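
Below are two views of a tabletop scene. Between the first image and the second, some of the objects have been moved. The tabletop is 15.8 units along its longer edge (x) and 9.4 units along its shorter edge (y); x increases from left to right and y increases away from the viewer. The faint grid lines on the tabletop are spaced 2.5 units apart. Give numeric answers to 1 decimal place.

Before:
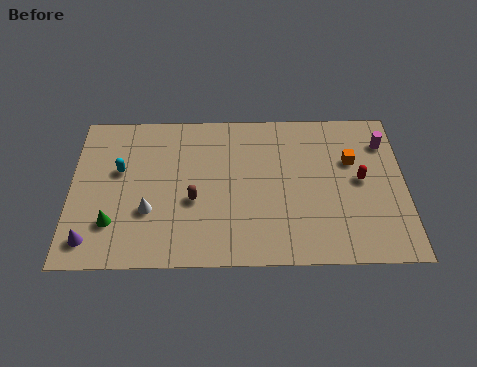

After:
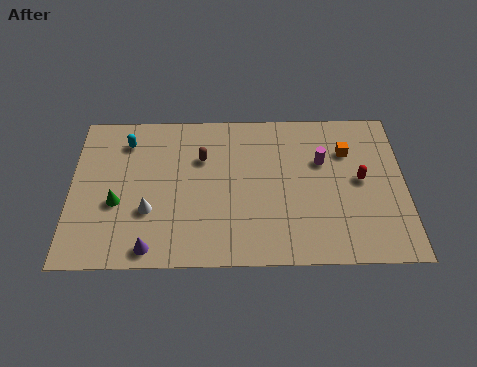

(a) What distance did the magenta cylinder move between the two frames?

3.2

The magenta cylinder moved from about (14.9, 7.2) to (11.9, 6.1), a distance of √(3.0² + 1.1²) ≈ 3.2.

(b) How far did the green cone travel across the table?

1.2

From (2.0, 2.5) to (2.2, 3.7), the green cone covered √(0.2² + 1.2²) ≈ 1.2 units.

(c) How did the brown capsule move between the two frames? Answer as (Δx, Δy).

(0.4, 2.6)

The brown capsule was at about (5.8, 3.8) and moved to about (6.2, 6.4).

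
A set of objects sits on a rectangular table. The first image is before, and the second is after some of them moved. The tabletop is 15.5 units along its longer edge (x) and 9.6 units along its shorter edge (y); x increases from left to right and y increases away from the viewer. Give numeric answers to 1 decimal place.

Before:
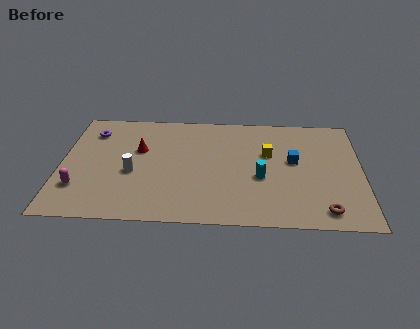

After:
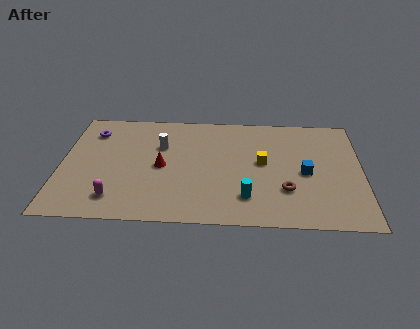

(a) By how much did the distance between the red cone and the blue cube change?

-0.6

Before: roughly 8.0 units apart; after: 7.4. That's 0.6 units closer together.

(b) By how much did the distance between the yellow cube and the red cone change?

-1.5

The distance was about 6.7 in the first image and 5.2 in the second, so they moved 1.5 units closer together.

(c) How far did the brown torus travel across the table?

2.5

The brown torus moved from about (13.5, 1.3) to (11.6, 2.9), a distance of √(1.9² + 1.6²) ≈ 2.5.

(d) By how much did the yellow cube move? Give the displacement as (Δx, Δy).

(-0.3, -0.8)

The yellow cube started near (10.7, 6.0) and ended near (10.4, 5.2).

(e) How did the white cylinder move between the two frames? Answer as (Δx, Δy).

(1.4, 2.4)

The white cylinder started near (3.7, 4.0) and ended near (5.1, 6.4).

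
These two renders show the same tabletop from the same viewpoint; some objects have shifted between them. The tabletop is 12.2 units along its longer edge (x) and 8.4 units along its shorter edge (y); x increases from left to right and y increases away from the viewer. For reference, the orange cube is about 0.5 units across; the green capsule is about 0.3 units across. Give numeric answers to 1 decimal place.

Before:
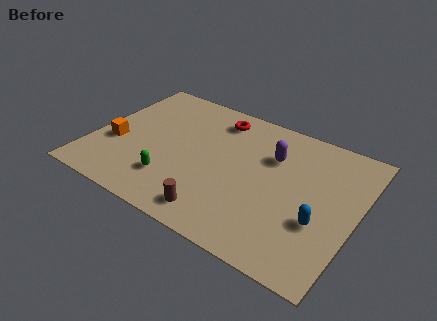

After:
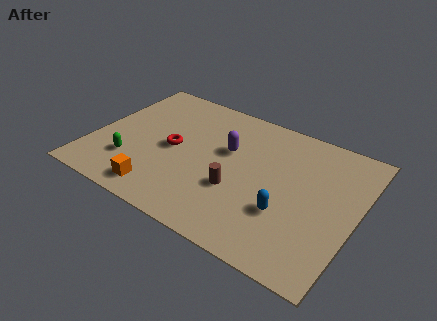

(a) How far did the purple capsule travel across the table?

2.1

The purple capsule was near (8.1, 5.8) before and (6.1, 5.2) after, so it travelled √(2.0² + 0.6²) ≈ 2.1 units.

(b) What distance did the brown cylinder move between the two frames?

1.9

From (6.3, 1.2) to (6.9, 3.0), the brown cylinder covered √(0.6² + 1.8²) ≈ 1.9 units.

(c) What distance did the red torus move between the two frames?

3.3

The red torus was near (5.3, 7.0) before and (3.7, 4.1) after, so it travelled √(1.6² + 2.9²) ≈ 3.3 units.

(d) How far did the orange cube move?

3.2

From (1.1, 3.2) to (3.6, 1.2), the orange cube covered √(2.5² + 2.0²) ≈ 3.2 units.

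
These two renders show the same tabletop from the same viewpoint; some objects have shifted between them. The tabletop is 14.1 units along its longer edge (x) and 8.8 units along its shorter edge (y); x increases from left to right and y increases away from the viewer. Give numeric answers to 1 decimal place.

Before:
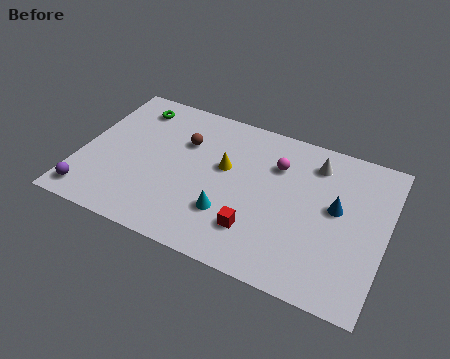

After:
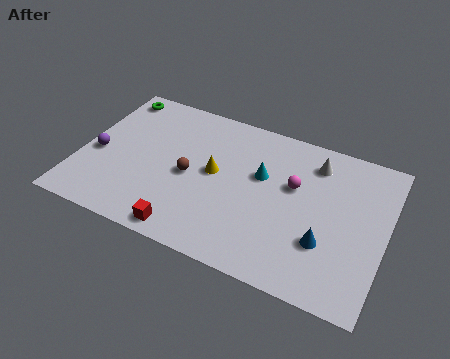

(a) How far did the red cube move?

3.3

From (8.4, 2.2) to (5.4, 0.9), the red cube covered √(3.0² + 1.3²) ≈ 3.3 units.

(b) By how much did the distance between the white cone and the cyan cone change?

-2.8

They were about 5.7 units apart before and 2.9 after — 2.8 units closer together.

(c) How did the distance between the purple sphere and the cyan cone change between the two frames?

+1.2

The distance was about 6.5 in the first image and 7.7 in the second, so they moved 1.2 units further apart.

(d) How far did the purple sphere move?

2.6

The purple sphere moved from about (0.8, 1.2) to (0.8, 3.8), a distance of √(0.0² + 2.6²) ≈ 2.6.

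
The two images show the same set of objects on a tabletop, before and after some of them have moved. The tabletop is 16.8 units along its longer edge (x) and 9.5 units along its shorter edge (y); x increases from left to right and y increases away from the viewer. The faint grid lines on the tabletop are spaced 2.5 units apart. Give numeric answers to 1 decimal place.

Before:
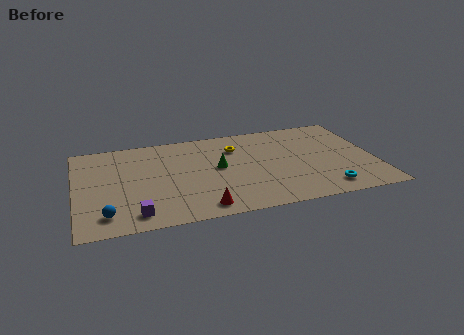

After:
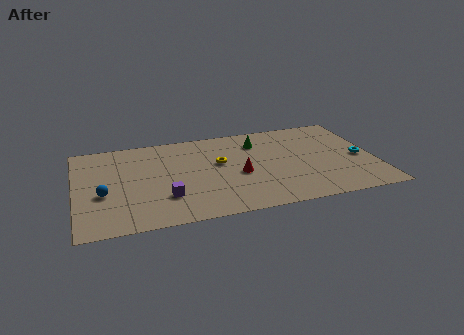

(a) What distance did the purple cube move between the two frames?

2.1

From (3.2, 1.4) to (4.9, 2.7), the purple cube covered √(1.7² + 1.3²) ≈ 2.1 units.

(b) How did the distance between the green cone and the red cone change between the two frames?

-0.6

The distance was about 4.1 in the first image and 3.5 in the second, so they moved 0.6 units closer together.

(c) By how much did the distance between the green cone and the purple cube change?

+1.1

The distance was about 6.1 in the first image and 7.2 in the second, so they moved 1.1 units further apart.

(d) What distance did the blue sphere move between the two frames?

2.1

The blue sphere moved from about (1.6, 1.7) to (1.5, 3.8), a distance of √(0.1² + 2.1²) ≈ 2.1.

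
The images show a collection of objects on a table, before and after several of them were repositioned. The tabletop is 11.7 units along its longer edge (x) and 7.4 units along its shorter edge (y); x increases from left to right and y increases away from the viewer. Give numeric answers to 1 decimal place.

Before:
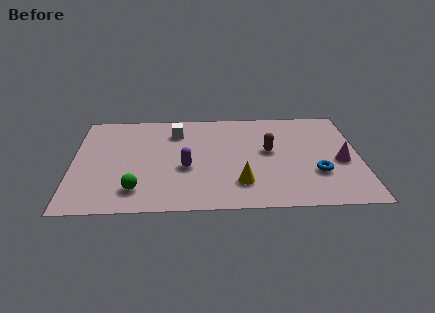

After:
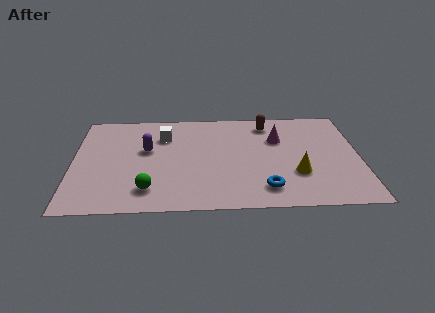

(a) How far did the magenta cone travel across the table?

3.1

From (10.9, 3.2) to (8.4, 5.0), the magenta cone covered √(2.5² + 1.8²) ≈ 3.1 units.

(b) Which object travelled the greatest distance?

the magenta cone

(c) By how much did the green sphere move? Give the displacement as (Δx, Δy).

(0.5, 0.0)

From the two frames, the green sphere sits at roughly (2.6, 1.5) before and (3.1, 1.5) after.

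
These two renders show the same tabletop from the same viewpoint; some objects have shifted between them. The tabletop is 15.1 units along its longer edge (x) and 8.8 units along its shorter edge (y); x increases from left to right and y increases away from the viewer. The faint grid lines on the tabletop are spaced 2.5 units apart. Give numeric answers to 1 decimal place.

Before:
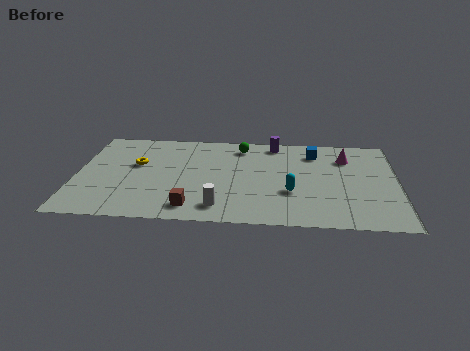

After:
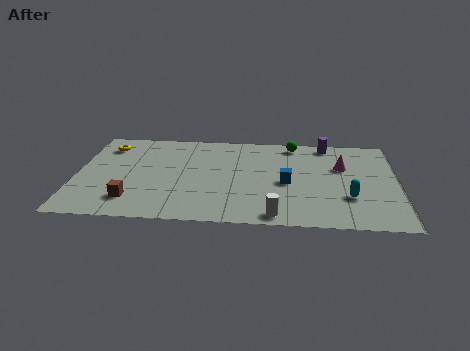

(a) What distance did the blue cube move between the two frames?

3.3

The blue cube was near (11.2, 7.0) before and (9.9, 4.0) after, so it travelled √(1.3² + 3.0²) ≈ 3.3 units.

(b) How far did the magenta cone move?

0.9

From (12.7, 6.6) to (12.5, 5.7), the magenta cone covered √(0.2² + 0.9²) ≈ 0.9 units.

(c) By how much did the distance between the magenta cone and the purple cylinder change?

-1.3

Before: roughly 3.6 units apart; after: 2.3. That's 1.3 units closer together.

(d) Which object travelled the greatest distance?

the blue cube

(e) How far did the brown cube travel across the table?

2.8

The brown cube moved from about (5.5, 1.4) to (2.7, 1.9), a distance of √(2.8² + 0.5²) ≈ 2.8.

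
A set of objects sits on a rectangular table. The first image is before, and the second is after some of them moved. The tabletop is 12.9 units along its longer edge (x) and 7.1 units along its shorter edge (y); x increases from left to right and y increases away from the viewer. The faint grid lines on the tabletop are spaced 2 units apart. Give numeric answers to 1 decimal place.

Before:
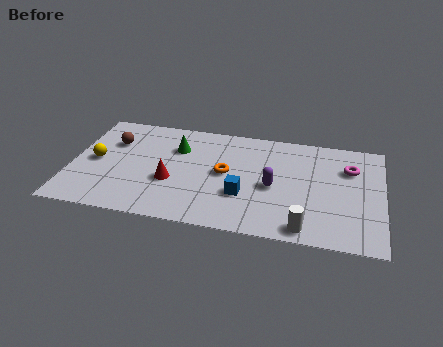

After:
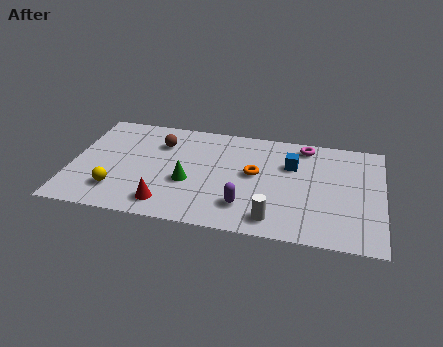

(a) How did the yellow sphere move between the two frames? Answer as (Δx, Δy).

(1.0, -1.8)

The yellow sphere started near (1.0, 3.5) and ended near (2.0, 1.7).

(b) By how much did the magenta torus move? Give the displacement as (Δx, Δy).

(-1.9, 1.2)

The magenta torus started near (11.5, 5.0) and ended near (9.6, 6.2).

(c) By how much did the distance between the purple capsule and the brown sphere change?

-1.9

Before: roughly 7.0 units apart; after: 5.1. That's 1.9 units closer together.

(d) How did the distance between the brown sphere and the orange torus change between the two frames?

-0.7

Before: roughly 4.9 units apart; after: 4.2. That's 0.7 units closer together.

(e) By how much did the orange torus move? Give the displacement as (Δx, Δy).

(1.2, 0.2)

From the two frames, the orange torus sits at roughly (6.4, 3.7) before and (7.6, 3.9) after.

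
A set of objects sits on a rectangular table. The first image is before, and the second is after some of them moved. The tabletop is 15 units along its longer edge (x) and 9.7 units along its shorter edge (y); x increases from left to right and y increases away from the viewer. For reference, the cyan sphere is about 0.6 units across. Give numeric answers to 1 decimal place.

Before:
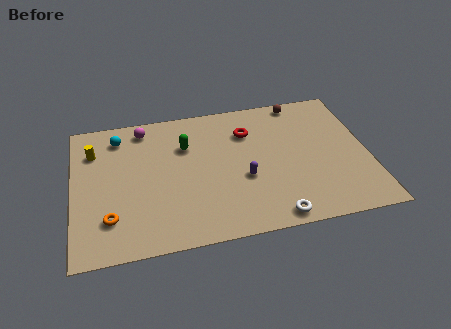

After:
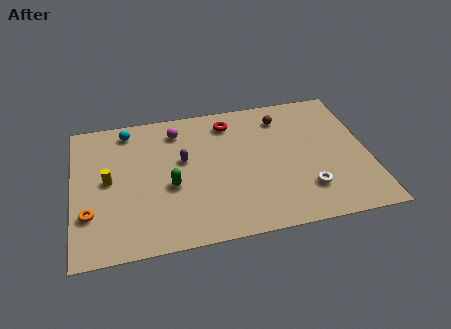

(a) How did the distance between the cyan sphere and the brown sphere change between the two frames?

-1.5

The distance was about 9.4 in the first image and 7.9 in the second, so they moved 1.5 units closer together.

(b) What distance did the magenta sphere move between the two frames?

1.8

The magenta sphere was near (3.7, 8.4) before and (5.4, 7.9) after, so it travelled √(1.7² + 0.5²) ≈ 1.8 units.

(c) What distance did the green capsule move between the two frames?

2.8

From (5.8, 6.7) to (4.9, 4.0), the green capsule covered √(0.9² + 2.7²) ≈ 2.8 units.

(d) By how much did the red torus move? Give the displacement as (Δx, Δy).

(-0.9, 0.9)

The red torus was at about (9.0, 7.1) and moved to about (8.1, 8.0).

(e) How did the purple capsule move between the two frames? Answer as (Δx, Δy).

(-3.0, 1.9)

The purple capsule started near (8.6, 3.8) and ended near (5.6, 5.7).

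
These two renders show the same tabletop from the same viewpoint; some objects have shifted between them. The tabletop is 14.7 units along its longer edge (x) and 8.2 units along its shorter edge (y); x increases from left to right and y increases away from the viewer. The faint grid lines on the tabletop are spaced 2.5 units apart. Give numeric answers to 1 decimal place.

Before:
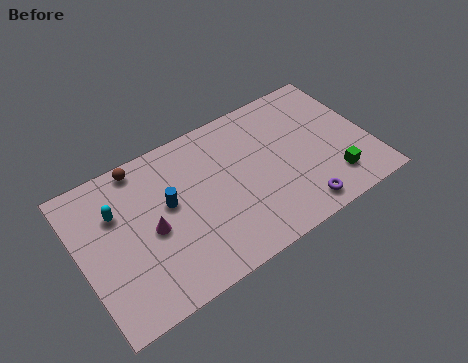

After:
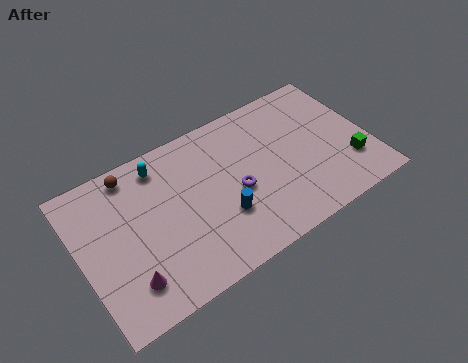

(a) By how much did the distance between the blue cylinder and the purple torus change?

-5.8

They were about 7.1 units apart before and 1.3 after — 5.8 units closer together.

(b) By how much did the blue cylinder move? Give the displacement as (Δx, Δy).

(2.4, -2.0)

The blue cylinder started near (4.5, 4.7) and ended near (6.9, 2.7).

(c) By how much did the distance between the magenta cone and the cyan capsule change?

+3.3

The distance was about 2.3 in the first image and 5.6 in the second, so they moved 3.3 units further apart.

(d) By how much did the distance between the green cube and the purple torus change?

+3.8

Before: roughly 2.0 units apart; after: 5.8. That's 3.8 units further apart.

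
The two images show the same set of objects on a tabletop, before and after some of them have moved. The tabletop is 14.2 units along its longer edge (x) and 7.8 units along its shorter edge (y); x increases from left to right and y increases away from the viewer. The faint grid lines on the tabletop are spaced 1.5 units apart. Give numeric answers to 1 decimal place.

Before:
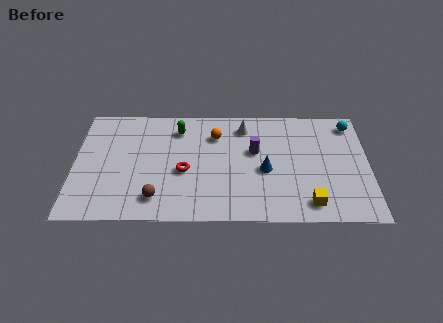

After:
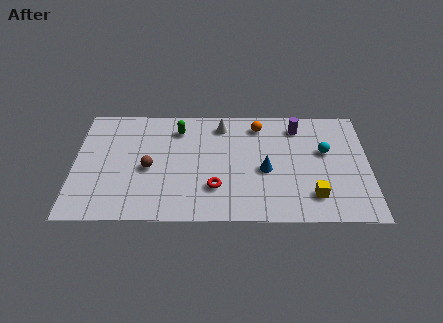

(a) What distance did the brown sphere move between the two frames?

2.0

The brown sphere was near (4.0, 1.5) before and (3.6, 3.5) after, so it travelled √(0.4² + 2.0²) ≈ 2.0 units.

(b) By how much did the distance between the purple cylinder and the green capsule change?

+1.8

Before: roughly 4.0 units apart; after: 5.8. That's 1.8 units further apart.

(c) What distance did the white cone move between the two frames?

1.1

The white cone was near (8.2, 6.4) before and (7.1, 6.5) after, so it travelled √(1.1² + 0.1²) ≈ 1.1 units.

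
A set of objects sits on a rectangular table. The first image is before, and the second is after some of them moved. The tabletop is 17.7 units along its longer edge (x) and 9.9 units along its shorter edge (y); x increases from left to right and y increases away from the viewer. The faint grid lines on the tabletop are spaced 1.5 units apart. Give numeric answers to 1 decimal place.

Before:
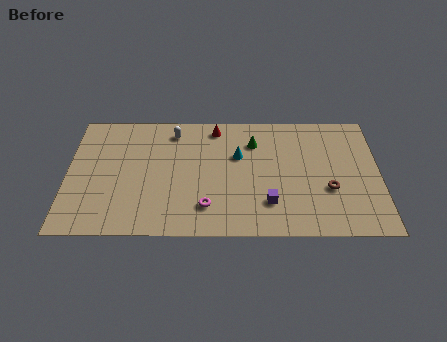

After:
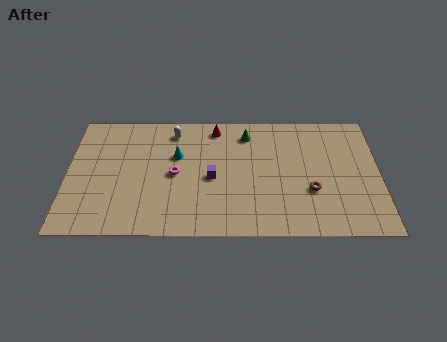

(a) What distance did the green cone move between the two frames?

0.8

The green cone was near (10.6, 7.4) before and (10.2, 8.1) after, so it travelled √(0.4² + 0.7²) ≈ 0.8 units.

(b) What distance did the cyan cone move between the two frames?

3.5

From (9.7, 6.3) to (6.2, 6.3), the cyan cone covered √(3.5² + 0.0²) ≈ 3.5 units.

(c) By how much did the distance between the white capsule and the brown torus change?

-0.8

Before: roughly 10.0 units apart; after: 9.2. That's 0.8 units closer together.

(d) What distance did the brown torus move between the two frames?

1.0

The brown torus moved from about (14.8, 3.6) to (13.8, 3.5), a distance of √(1.0² + 0.1²) ≈ 1.0.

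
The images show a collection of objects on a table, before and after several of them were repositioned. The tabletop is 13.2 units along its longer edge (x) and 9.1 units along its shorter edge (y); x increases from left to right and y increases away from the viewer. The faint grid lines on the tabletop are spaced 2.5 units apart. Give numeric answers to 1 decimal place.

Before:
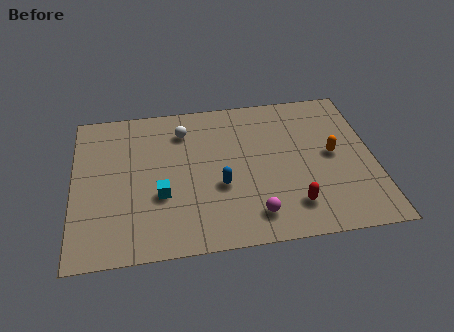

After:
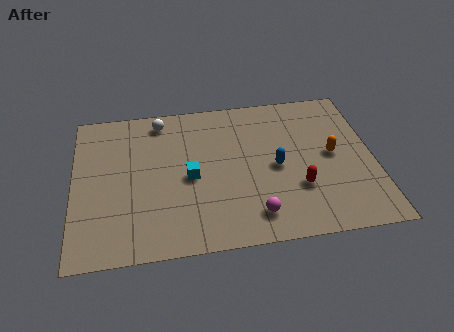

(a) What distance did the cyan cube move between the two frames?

1.6

The cyan cube was near (3.8, 3.3) before and (5.1, 4.2) after, so it travelled √(1.3² + 0.9²) ≈ 1.6 units.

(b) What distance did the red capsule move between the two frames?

1.0

The red capsule was near (9.5, 1.9) before and (9.8, 2.9) after, so it travelled √(0.3² + 1.0²) ≈ 1.0 units.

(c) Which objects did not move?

the orange capsule and the magenta sphere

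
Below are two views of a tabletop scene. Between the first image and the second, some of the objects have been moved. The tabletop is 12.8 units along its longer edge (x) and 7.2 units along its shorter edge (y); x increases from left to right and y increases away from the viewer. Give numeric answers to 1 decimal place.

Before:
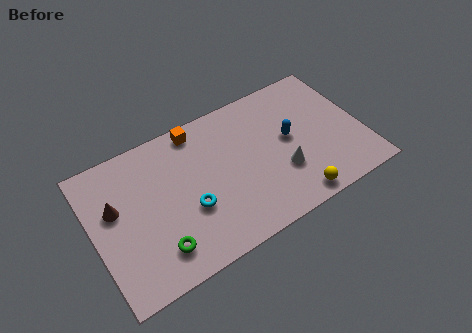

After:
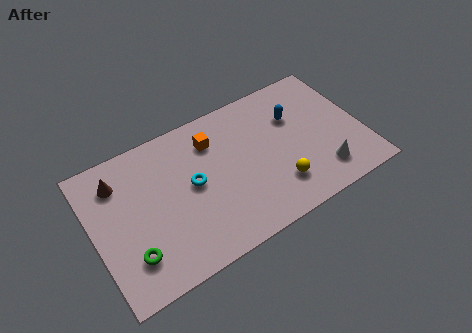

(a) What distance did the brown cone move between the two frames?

1.2

The brown cone was near (1.1, 4.4) before and (1.4, 5.6) after, so it travelled √(0.3² + 1.2²) ≈ 1.2 units.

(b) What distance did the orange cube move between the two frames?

1.1

From (5.3, 6.4) to (5.9, 5.5), the orange cube covered √(0.6² + 0.9²) ≈ 1.1 units.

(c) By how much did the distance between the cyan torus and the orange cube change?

-1.7

Before: roughly 3.8 units apart; after: 2.1. That's 1.7 units closer together.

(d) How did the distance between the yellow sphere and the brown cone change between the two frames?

-0.7

They were about 8.8 units apart before and 8.1 after — 0.7 units closer together.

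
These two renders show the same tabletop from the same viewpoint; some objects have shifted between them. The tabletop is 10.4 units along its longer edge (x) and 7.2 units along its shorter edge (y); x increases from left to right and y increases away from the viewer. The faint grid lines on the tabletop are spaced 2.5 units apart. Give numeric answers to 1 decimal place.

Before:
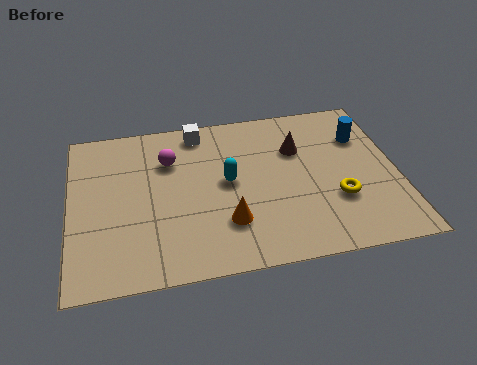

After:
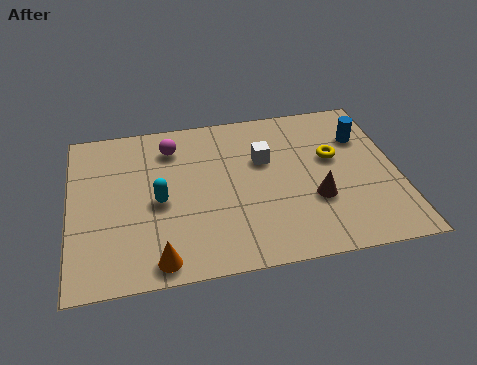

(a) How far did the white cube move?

2.6

The white cube was near (4.2, 6.3) before and (6.2, 4.6) after, so it travelled √(2.0² + 1.7²) ≈ 2.6 units.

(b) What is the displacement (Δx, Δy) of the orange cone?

(-2.2, -1.2)

The orange cone started near (4.9, 2.0) and ended near (2.7, 0.8).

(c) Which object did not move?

the blue cylinder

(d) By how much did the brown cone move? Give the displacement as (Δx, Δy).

(0.4, -2.4)

The brown cone started near (7.3, 4.9) and ended near (7.7, 2.5).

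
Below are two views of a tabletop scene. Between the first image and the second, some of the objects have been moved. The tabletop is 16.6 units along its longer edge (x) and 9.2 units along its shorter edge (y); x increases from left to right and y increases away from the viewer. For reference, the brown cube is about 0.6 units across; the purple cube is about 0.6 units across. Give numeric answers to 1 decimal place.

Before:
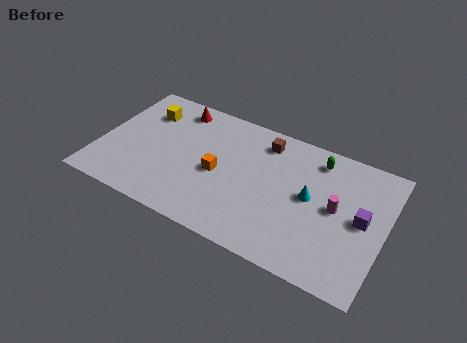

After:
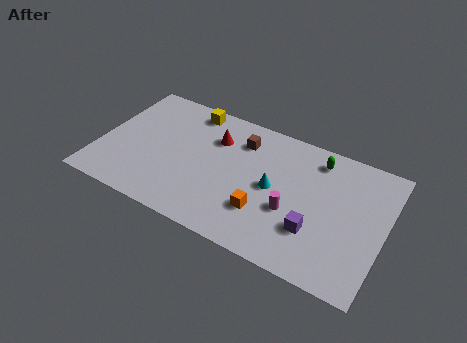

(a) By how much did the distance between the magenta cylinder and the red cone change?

-4.5

The distance was about 10.3 in the first image and 5.8 in the second, so they moved 4.5 units closer together.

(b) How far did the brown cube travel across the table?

1.4

The brown cube moved from about (9.3, 7.6) to (8.0, 7.1), a distance of √(1.3² + 0.5²) ≈ 1.4.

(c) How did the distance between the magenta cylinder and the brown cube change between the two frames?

-0.3

Before: roughly 5.3 units apart; after: 5.0. That's 0.3 units closer together.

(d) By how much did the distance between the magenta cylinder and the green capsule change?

+1.1

They were about 3.2 units apart before and 4.3 after — 1.1 units further apart.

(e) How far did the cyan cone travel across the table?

2.1

The cyan cone moved from about (12.3, 4.9) to (10.2, 4.6), a distance of √(2.1² + 0.3²) ≈ 2.1.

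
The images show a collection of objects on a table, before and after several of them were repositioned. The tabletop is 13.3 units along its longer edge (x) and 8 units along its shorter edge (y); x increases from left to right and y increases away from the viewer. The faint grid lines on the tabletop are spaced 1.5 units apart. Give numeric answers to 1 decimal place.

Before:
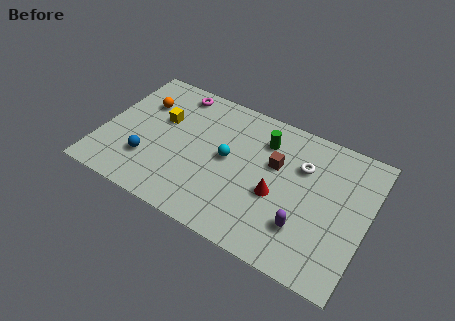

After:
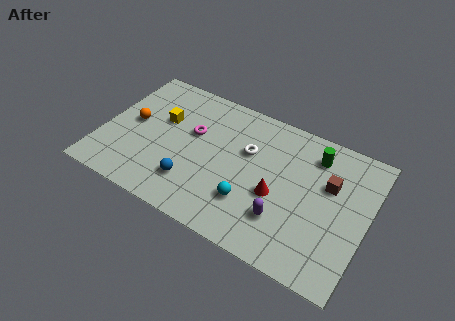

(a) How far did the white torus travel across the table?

2.7

The white torus was near (9.9, 5.5) before and (7.2, 5.1) after, so it travelled √(2.7² + 0.4²) ≈ 2.7 units.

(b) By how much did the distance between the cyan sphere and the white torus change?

-1.0

The distance was about 3.8 in the first image and 2.8 in the second, so they moved 1.0 units closer together.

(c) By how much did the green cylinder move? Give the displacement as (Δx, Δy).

(2.5, 0.3)

The green cylinder started near (7.9, 6.1) and ended near (10.4, 6.4).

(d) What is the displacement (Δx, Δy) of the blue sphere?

(2.3, -0.3)

From the two frames, the blue sphere sits at roughly (2.5, 2.3) before and (4.8, 2.0) after.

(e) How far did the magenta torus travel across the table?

2.4

From (3.2, 7.0) to (4.4, 4.9), the magenta torus covered √(1.2² + 2.1²) ≈ 2.4 units.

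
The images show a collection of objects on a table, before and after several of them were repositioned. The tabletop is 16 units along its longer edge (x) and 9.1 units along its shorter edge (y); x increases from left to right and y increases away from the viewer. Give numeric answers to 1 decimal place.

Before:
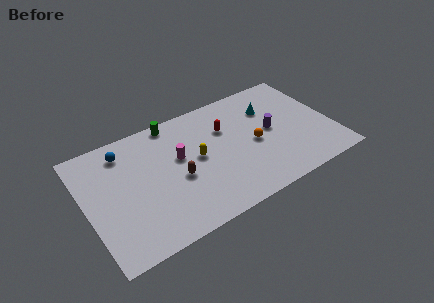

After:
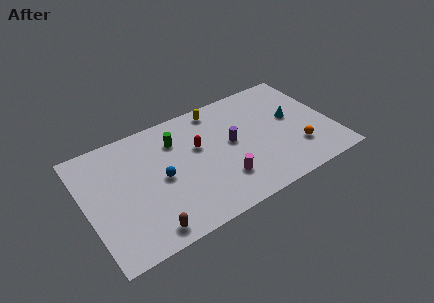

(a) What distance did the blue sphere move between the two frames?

3.7

The blue sphere moved from about (2.8, 7.5) to (4.8, 4.4), a distance of √(2.0² + 3.1²) ≈ 3.7.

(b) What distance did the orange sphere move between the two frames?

3.1

The orange sphere moved from about (10.9, 4.2) to (13.5, 2.5), a distance of √(2.6² + 1.7²) ≈ 3.1.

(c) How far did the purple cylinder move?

2.6

The purple cylinder was near (12.1, 4.7) before and (9.5, 4.9) after, so it travelled √(2.6² + 0.2²) ≈ 2.6 units.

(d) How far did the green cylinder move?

1.5

The green cylinder moved from about (6.1, 8.3) to (6.1, 6.8), a distance of √(0.0² + 1.5²) ≈ 1.5.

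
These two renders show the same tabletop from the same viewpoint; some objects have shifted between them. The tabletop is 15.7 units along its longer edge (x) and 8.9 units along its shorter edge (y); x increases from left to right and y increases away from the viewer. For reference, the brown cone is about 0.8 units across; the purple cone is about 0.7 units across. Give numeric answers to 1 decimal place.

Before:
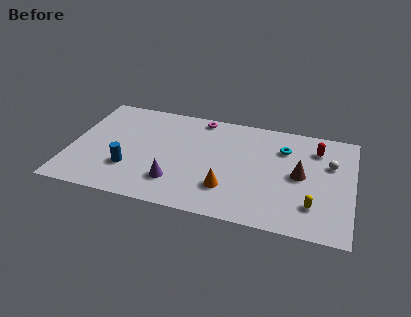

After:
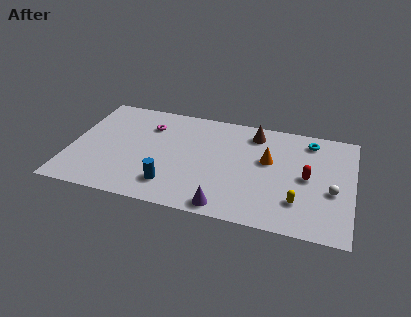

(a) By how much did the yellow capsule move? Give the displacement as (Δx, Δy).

(-0.8, 0.1)

The yellow capsule started near (13.6, 2.2) and ended near (12.8, 2.3).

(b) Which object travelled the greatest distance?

the brown cone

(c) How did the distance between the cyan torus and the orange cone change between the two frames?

-1.9

Before: roughly 5.0 units apart; after: 3.1. That's 1.9 units closer together.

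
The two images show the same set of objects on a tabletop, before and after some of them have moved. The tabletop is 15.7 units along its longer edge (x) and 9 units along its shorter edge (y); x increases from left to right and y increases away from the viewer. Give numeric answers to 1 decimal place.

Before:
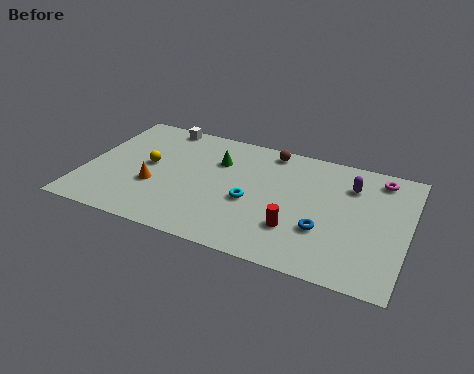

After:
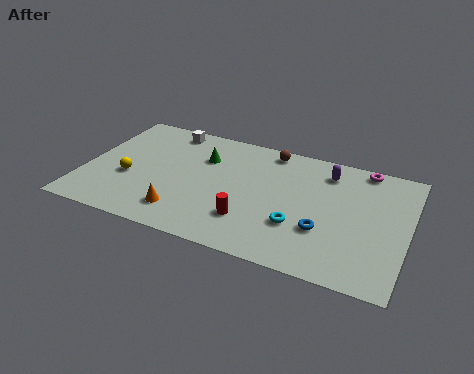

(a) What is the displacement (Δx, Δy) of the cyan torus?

(2.4, -0.9)

The cyan torus was at about (8.2, 3.8) and moved to about (10.6, 2.9).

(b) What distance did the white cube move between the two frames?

0.5

The white cube moved from about (3.2, 8.2) to (3.6, 7.9), a distance of √(0.4² + 0.3²) ≈ 0.5.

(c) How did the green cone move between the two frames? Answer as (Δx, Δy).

(-0.7, 0.0)

The green cone started near (6.3, 6.3) and ended near (5.6, 6.3).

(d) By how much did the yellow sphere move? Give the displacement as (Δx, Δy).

(-0.8, -1.3)

The yellow sphere was at about (3.0, 4.8) and moved to about (2.2, 3.5).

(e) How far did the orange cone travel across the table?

2.2

The orange cone moved from about (3.5, 3.3) to (5.1, 1.8), a distance of √(1.6² + 1.5²) ≈ 2.2.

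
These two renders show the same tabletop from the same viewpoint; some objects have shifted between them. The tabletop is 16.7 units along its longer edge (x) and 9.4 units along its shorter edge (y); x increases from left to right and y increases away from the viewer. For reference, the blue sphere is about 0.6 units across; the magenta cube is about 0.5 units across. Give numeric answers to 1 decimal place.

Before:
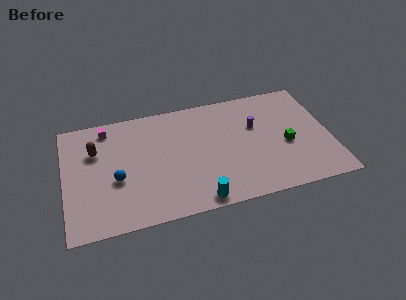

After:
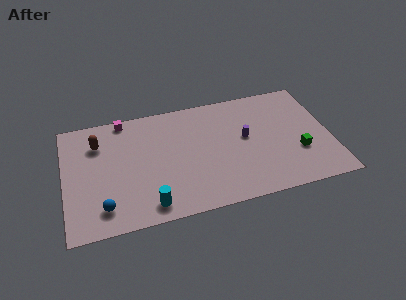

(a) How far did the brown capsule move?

0.6

The brown capsule moved from about (2.0, 6.4) to (2.2, 7.0), a distance of √(0.2² + 0.6²) ≈ 0.6.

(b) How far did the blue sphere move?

2.2

From (3.2, 3.8) to (2.3, 1.8), the blue sphere covered √(0.9² + 2.0²) ≈ 2.2 units.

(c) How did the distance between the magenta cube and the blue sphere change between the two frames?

+2.7

Before: roughly 4.3 units apart; after: 7.0. That's 2.7 units further apart.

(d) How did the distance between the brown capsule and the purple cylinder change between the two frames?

-0.7

The distance was about 10.1 in the first image and 9.4 in the second, so they moved 0.7 units closer together.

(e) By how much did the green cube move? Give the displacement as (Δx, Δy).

(0.7, -0.8)

The green cube started near (13.9, 4.0) and ended near (14.6, 3.2).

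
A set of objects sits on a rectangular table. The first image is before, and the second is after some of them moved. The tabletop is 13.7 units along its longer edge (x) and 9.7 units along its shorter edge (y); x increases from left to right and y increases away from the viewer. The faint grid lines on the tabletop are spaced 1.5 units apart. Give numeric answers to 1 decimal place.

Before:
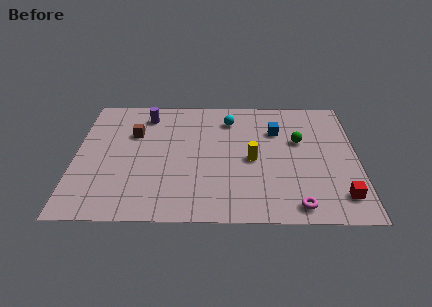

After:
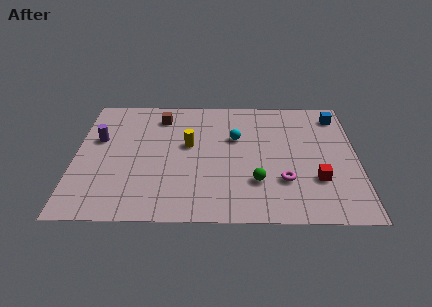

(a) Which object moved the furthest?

the green sphere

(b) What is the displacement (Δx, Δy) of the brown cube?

(1.3, 1.4)

The brown cube started near (2.8, 6.5) and ended near (4.1, 7.9).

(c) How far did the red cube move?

1.6

The red cube moved from about (12.8, 1.8) to (11.7, 3.0), a distance of √(1.1² + 1.2²) ≈ 1.6.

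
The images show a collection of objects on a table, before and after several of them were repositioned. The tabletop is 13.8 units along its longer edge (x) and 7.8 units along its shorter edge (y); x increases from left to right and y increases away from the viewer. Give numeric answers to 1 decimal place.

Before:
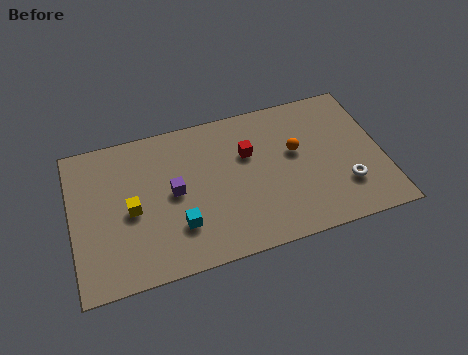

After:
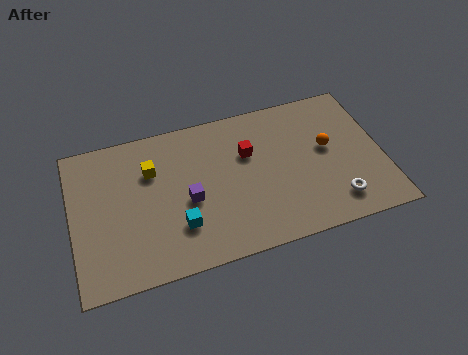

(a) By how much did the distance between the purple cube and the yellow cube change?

+0.6

Before: roughly 1.9 units apart; after: 2.5. That's 0.6 units further apart.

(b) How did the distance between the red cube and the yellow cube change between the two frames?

-1.2

They were about 5.5 units apart before and 4.3 after — 1.2 units closer together.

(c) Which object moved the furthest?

the yellow cube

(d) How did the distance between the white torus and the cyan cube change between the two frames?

-0.5

Before: roughly 7.4 units apart; after: 6.9. That's 0.5 units closer together.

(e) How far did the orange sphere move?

1.4

From (10.0, 4.6) to (11.4, 4.4), the orange sphere covered √(1.4² + 0.2²) ≈ 1.4 units.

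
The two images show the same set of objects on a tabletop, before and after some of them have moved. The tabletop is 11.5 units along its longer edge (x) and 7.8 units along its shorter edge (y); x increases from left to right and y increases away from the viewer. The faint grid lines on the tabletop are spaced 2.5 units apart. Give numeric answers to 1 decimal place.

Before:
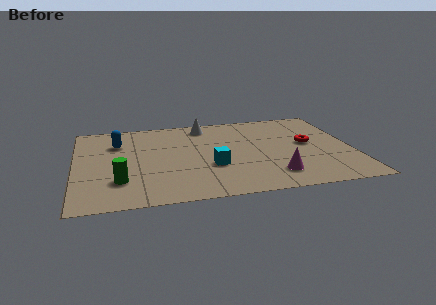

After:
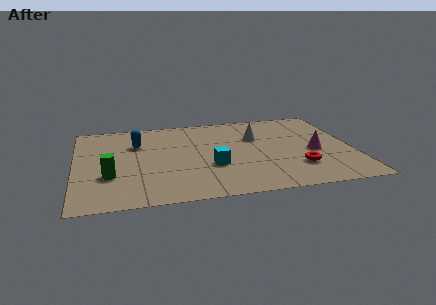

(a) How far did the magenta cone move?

2.5

From (8.1, 1.6) to (9.9, 3.4), the magenta cone covered √(1.8² + 1.8²) ≈ 2.5 units.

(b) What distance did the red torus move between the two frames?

2.2

The red torus was near (9.7, 4.2) before and (9.1, 2.1) after, so it travelled √(0.6² + 2.1²) ≈ 2.2 units.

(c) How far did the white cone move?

2.6

The white cone moved from about (5.5, 6.7) to (7.6, 5.2), a distance of √(2.1² + 1.5²) ≈ 2.6.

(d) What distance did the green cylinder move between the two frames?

0.6

The green cylinder was near (1.8, 2.1) before and (1.4, 2.6) after, so it travelled √(0.4² + 0.5²) ≈ 0.6 units.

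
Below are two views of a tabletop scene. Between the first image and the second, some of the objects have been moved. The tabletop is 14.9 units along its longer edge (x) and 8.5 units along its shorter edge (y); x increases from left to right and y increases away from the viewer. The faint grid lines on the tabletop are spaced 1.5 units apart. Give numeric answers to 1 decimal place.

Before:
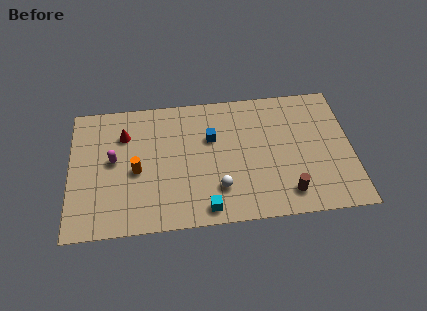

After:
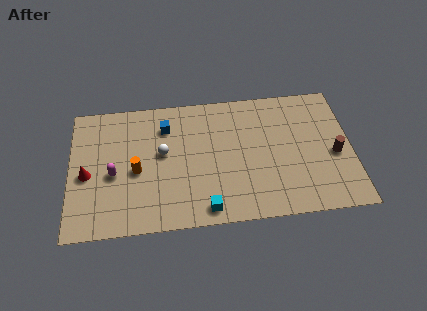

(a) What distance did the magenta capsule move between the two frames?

0.9

The magenta capsule moved from about (2.3, 4.6) to (2.3, 3.7), a distance of √(0.0² + 0.9²) ≈ 0.9.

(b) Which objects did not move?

the orange cylinder and the cyan cube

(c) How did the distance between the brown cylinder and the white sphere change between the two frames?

+5.5

The distance was about 3.7 in the first image and 9.2 in the second, so they moved 5.5 units further apart.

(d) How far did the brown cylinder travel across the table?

3.4

The brown cylinder moved from about (11.4, 1.5) to (14.0, 3.7), a distance of √(2.6² + 2.2²) ≈ 3.4.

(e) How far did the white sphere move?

3.9

The white sphere moved from about (7.8, 2.2) to (4.9, 4.8), a distance of √(2.9² + 2.6²) ≈ 3.9.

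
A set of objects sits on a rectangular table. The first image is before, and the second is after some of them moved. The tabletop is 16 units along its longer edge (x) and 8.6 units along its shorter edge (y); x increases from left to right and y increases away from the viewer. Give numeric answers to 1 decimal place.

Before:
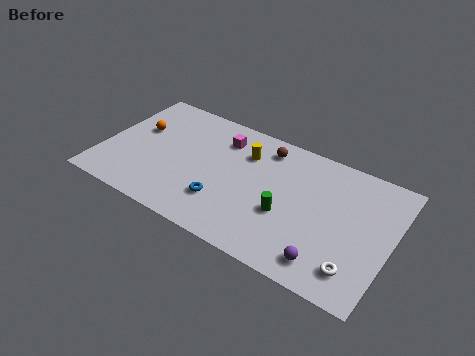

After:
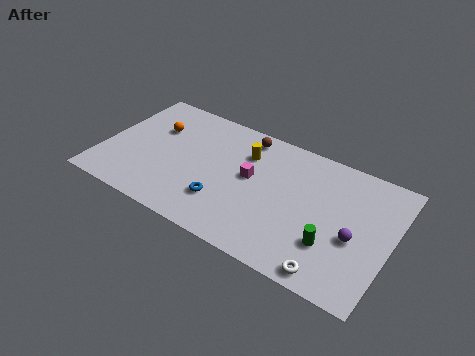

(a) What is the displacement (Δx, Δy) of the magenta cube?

(1.9, -1.9)

The magenta cube was at about (6.3, 6.7) and moved to about (8.2, 4.8).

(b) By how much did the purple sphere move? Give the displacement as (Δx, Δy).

(1.2, 2.2)

The purple sphere started near (12.9, 1.4) and ended near (14.1, 3.6).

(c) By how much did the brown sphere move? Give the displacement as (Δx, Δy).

(-1.2, 0.3)

The brown sphere was at about (8.7, 7.2) and moved to about (7.5, 7.5).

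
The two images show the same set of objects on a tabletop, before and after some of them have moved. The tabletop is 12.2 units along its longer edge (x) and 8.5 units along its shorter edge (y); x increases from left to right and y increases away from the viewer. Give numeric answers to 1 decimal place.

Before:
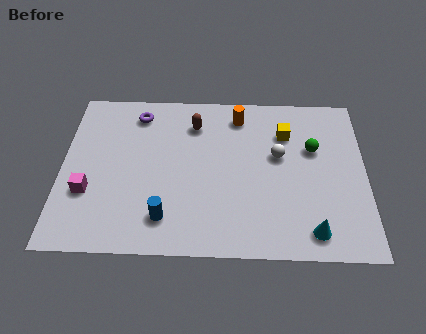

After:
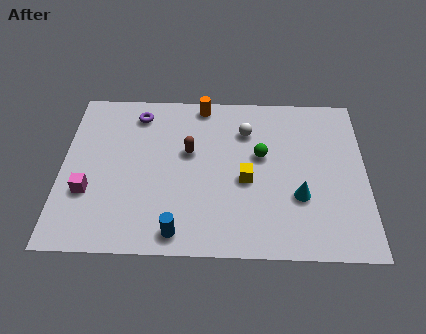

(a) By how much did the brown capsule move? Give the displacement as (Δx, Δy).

(-0.2, -1.5)

The brown capsule started near (5.3, 6.6) and ended near (5.1, 5.1).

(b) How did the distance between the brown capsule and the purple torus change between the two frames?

+0.5

The distance was about 2.4 in the first image and 2.9 in the second, so they moved 0.5 units further apart.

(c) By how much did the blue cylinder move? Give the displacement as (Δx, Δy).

(0.5, -0.7)

The blue cylinder started near (4.2, 1.7) and ended near (4.7, 1.0).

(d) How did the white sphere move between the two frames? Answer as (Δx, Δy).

(-1.3, 1.3)

From the two frames, the white sphere sits at roughly (8.7, 5.0) before and (7.4, 6.3) after.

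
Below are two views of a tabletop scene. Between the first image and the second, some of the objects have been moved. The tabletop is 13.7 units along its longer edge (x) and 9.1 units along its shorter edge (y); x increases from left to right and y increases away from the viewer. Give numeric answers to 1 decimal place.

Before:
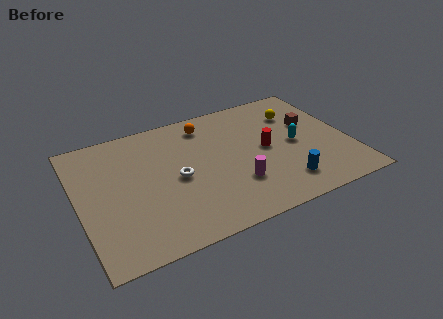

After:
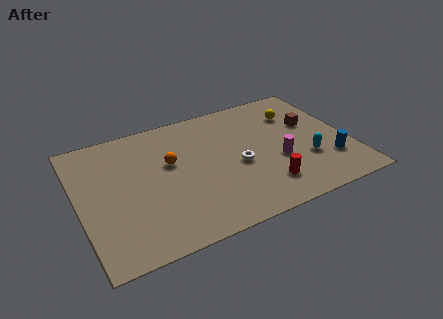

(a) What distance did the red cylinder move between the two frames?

2.6

The red cylinder was near (9.5, 4.6) before and (9.1, 2.0) after, so it travelled √(0.4² + 2.6²) ≈ 2.6 units.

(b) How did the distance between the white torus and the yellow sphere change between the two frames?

-2.6

They were about 6.9 units apart before and 4.3 after — 2.6 units closer together.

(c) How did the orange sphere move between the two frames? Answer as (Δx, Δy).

(-2.1, -2.1)

The orange sphere started near (6.8, 7.6) and ended near (4.7, 5.5).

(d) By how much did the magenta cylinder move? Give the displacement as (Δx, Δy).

(2.3, 0.8)

The magenta cylinder was at about (7.7, 2.7) and moved to about (10.0, 3.5).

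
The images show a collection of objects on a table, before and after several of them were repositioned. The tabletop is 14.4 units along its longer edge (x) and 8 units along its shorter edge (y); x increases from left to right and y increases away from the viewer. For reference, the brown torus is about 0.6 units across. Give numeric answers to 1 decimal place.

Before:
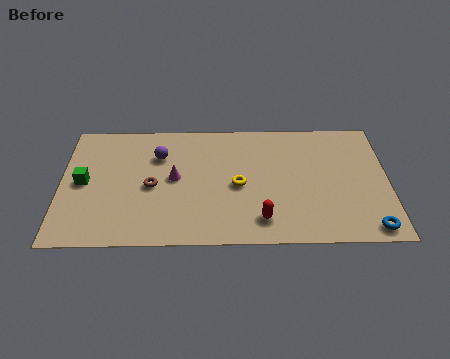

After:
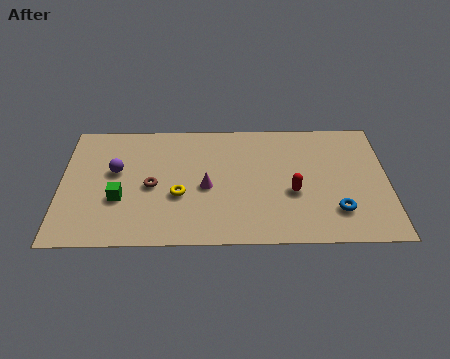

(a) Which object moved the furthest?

the yellow torus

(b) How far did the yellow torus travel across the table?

2.7

The yellow torus was near (7.8, 3.7) before and (5.2, 3.1) after, so it travelled √(2.6² + 0.6²) ≈ 2.7 units.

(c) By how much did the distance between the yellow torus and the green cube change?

-4.2

The distance was about 6.8 in the first image and 2.6 in the second, so they moved 4.2 units closer together.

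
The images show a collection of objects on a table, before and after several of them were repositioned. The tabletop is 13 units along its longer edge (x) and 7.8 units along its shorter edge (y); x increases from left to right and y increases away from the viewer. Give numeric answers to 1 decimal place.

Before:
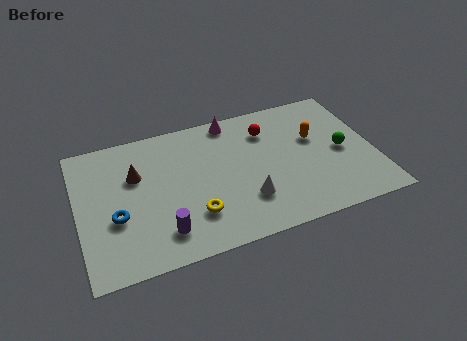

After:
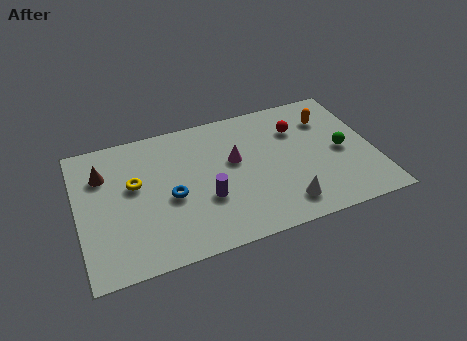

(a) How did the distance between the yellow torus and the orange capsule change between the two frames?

+2.6

Before: roughly 6.2 units apart; after: 8.8. That's 2.6 units further apart.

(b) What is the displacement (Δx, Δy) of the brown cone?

(-1.4, 0.5)

From the two frames, the brown cone sits at roughly (2.6, 5.1) before and (1.2, 5.6) after.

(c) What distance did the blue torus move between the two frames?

2.4

From (1.6, 3.0) to (4.0, 3.4), the blue torus covered √(2.4² + 0.4²) ≈ 2.4 units.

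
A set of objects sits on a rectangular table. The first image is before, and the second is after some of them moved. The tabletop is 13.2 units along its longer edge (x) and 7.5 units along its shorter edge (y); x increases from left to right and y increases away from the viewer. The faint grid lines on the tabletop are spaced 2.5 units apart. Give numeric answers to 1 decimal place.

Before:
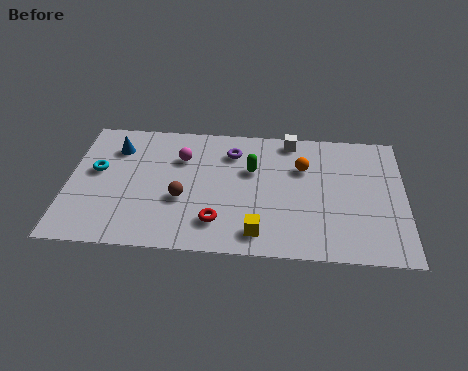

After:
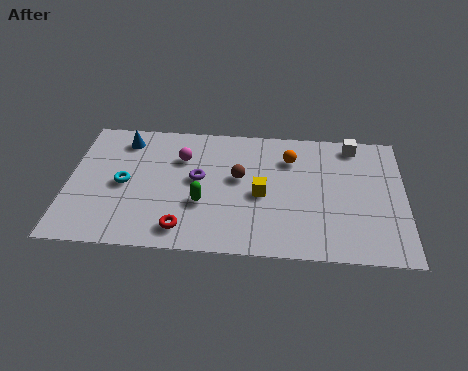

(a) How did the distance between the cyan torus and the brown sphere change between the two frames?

+0.9

They were about 3.7 units apart before and 4.6 after — 0.9 units further apart.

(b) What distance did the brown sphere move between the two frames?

2.6

From (4.5, 2.9) to (6.7, 4.3), the brown sphere covered √(2.2² + 1.4²) ≈ 2.6 units.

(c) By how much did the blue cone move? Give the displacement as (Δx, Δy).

(0.3, 0.5)

From the two frames, the blue cone sits at roughly (1.8, 5.7) before and (2.1, 6.2) after.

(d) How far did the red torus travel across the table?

1.4

The red torus moved from about (5.9, 1.7) to (4.6, 1.2), a distance of √(1.3² + 0.5²) ≈ 1.4.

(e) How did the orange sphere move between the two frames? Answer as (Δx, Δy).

(-0.5, 0.5)

The orange sphere was at about (9.2, 5.1) and moved to about (8.7, 5.6).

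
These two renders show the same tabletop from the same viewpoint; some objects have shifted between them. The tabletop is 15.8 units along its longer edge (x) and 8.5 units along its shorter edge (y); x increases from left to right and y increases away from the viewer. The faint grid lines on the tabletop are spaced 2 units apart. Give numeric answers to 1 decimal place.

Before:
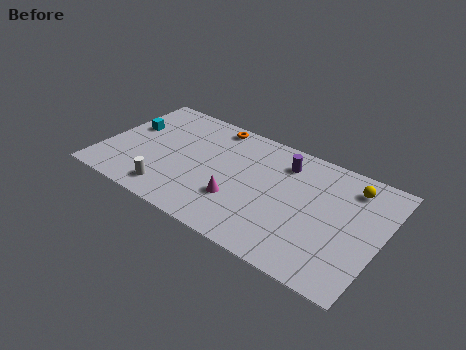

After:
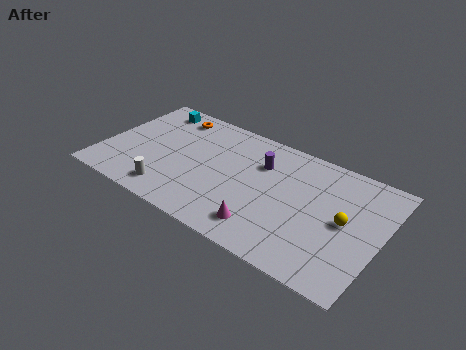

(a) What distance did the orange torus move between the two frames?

2.4

The orange torus was near (5.7, 7.6) before and (3.3, 7.2) after, so it travelled √(2.4² + 0.4²) ≈ 2.4 units.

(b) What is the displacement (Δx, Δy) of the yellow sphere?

(0.0, -2.6)

From the two frames, the yellow sphere sits at roughly (13.8, 6.9) before and (13.8, 4.3) after.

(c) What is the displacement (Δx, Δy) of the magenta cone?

(1.7, -1.1)

The magenta cone was at about (8.0, 2.7) and moved to about (9.7, 1.6).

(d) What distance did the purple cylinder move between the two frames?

1.4

From (10.0, 6.7) to (8.8, 6.0), the purple cylinder covered √(1.2² + 0.7²) ≈ 1.4 units.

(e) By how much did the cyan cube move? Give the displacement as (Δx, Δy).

(0.9, 2.1)

From the two frames, the cyan cube sits at roughly (1.2, 5.2) before and (2.1, 7.3) after.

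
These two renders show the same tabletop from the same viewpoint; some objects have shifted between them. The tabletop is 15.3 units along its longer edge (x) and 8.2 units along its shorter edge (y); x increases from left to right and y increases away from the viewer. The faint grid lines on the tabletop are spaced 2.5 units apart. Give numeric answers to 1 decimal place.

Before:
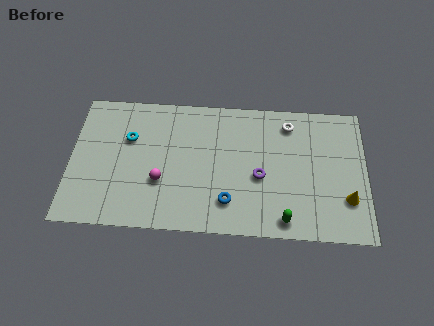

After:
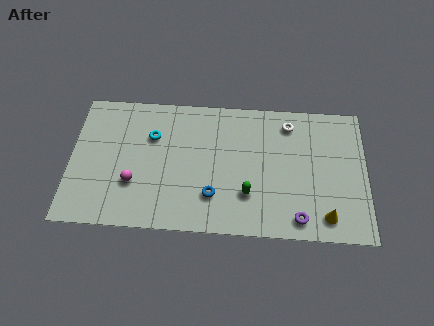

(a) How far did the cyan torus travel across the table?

1.2

The cyan torus was near (3.0, 5.4) before and (4.2, 5.6) after, so it travelled √(1.2² + 0.2²) ≈ 1.2 units.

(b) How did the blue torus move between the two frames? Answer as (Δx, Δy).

(-0.8, 0.3)

The blue torus was at about (8.2, 1.9) and moved to about (7.4, 2.2).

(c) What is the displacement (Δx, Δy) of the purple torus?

(2.0, -2.4)

From the two frames, the purple torus sits at roughly (9.8, 3.5) before and (11.8, 1.1) after.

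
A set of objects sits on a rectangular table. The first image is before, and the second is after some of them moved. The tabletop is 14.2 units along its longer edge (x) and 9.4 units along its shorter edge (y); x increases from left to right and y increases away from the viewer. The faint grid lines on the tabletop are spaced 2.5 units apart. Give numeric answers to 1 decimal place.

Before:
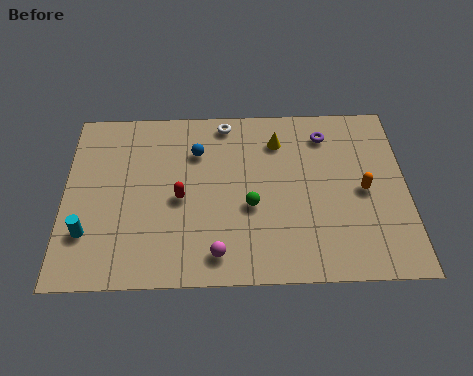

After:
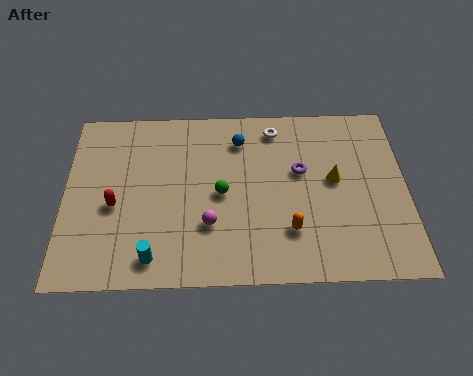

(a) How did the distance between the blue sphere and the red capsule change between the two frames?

+3.6

The distance was about 2.6 in the first image and 6.2 in the second, so they moved 3.6 units further apart.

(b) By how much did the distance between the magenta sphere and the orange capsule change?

-3.5

The distance was about 6.8 in the first image and 3.3 in the second, so they moved 3.5 units closer together.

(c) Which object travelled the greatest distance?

the orange capsule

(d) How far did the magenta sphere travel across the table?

1.5

From (6.3, 1.4) to (6.0, 2.9), the magenta sphere covered √(0.3² + 1.5²) ≈ 1.5 units.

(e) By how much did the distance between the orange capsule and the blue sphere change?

-2.0

The distance was about 7.3 in the first image and 5.3 in the second, so they moved 2.0 units closer together.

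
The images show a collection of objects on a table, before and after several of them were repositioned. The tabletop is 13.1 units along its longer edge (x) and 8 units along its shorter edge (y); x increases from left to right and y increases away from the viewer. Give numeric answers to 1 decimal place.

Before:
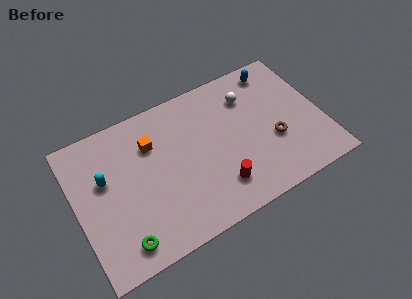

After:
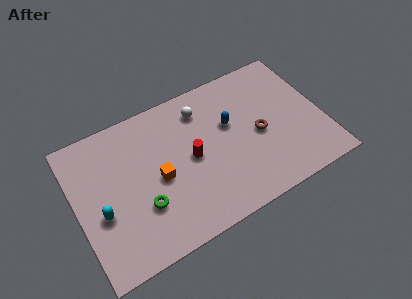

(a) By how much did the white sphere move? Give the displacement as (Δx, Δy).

(-2.5, 0.4)

The white sphere was at about (9.5, 6.0) and moved to about (7.0, 6.4).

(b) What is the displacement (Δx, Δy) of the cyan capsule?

(-0.4, -1.7)

The cyan capsule started near (1.6, 4.9) and ended near (1.2, 3.2).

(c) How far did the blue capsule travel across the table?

3.4

The blue capsule was near (11.1, 6.9) before and (8.3, 4.9) after, so it travelled √(2.8² + 2.0²) ≈ 3.4 units.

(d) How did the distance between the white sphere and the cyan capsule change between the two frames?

-1.4

They were about 8.0 units apart before and 6.6 after — 1.4 units closer together.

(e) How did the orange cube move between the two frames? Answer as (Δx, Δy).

(0.1, -2.0)

From the two frames, the orange cube sits at roughly (4.2, 5.7) before and (4.3, 3.7) after.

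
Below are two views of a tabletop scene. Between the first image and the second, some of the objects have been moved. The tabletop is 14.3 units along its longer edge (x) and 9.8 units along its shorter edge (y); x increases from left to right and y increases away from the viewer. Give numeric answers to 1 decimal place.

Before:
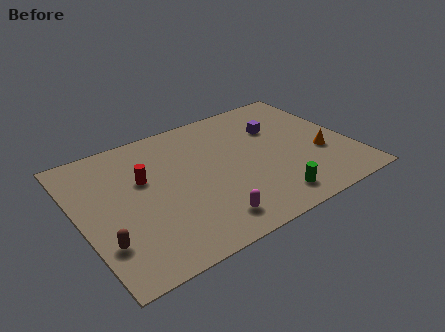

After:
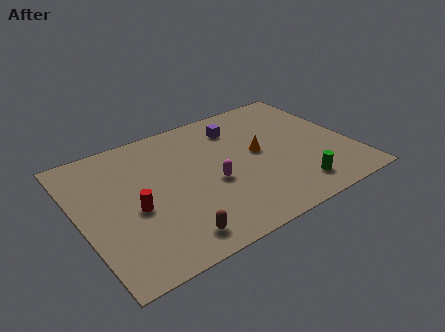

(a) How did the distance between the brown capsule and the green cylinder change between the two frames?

-2.0

They were about 8.6 units apart before and 6.6 after — 2.0 units closer together.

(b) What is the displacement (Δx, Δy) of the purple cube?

(-2.0, 1.0)

The purple cube started near (10.8, 6.7) and ended near (8.8, 7.7).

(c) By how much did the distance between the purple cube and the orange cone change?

-1.0

The distance was about 3.6 in the first image and 2.6 in the second, so they moved 1.0 units closer together.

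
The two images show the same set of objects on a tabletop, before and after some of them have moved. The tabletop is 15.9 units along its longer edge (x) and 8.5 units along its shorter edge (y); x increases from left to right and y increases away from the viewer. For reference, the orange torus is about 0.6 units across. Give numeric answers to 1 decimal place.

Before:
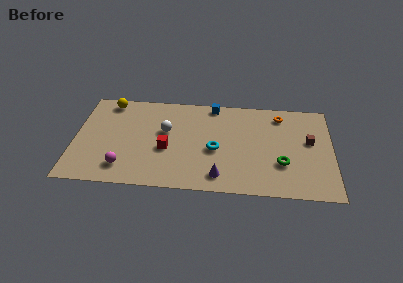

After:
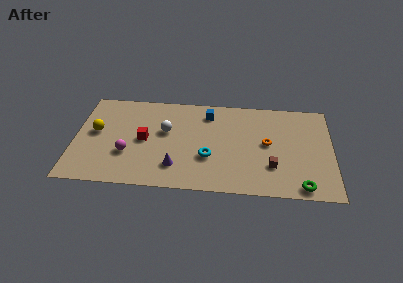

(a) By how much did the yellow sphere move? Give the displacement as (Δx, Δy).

(-0.7, -2.8)

From the two frames, the yellow sphere sits at roughly (2.0, 7.5) before and (1.3, 4.7) after.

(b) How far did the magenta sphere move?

1.2

The magenta sphere moved from about (3.1, 1.7) to (3.3, 2.9), a distance of √(0.2² + 1.2²) ≈ 1.2.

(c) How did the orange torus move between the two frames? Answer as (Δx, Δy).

(-0.8, -2.6)

The orange torus was at about (12.7, 7.1) and moved to about (11.9, 4.5).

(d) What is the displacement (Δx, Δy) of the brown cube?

(-2.3, -2.4)

From the two frames, the brown cube sits at roughly (14.5, 4.9) before and (12.2, 2.5) after.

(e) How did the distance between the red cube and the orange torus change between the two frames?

-0.3

They were about 7.9 units apart before and 7.6 after — 0.3 units closer together.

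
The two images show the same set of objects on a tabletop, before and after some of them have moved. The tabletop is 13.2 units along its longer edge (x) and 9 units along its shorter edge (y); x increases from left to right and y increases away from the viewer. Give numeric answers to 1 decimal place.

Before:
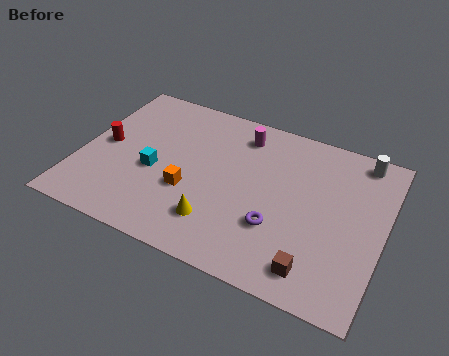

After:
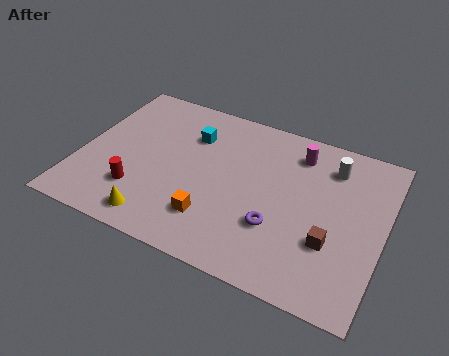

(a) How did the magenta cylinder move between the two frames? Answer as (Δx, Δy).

(2.5, -0.1)

From the two frames, the magenta cylinder sits at roughly (6.7, 7.4) before and (9.2, 7.3) after.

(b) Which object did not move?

the purple torus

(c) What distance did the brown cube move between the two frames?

1.7

The brown cube moved from about (10.6, 1.4) to (11.1, 3.0), a distance of √(0.5² + 1.6²) ≈ 1.7.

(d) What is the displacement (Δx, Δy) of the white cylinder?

(-1.2, -0.9)

From the two frames, the white cylinder sits at roughly (11.9, 8.0) before and (10.7, 7.1) after.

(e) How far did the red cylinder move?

2.8

From (1.0, 4.5) to (2.8, 2.4), the red cylinder covered √(1.8² + 2.1²) ≈ 2.8 units.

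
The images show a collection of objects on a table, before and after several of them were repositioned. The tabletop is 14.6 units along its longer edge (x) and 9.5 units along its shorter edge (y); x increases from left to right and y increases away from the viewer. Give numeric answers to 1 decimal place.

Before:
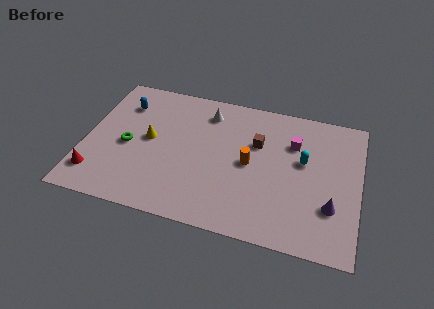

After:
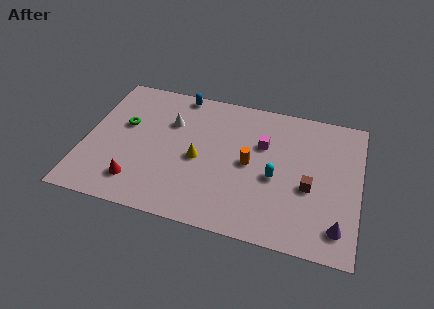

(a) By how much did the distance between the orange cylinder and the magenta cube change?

-1.4

They were about 3.0 units apart before and 1.6 after — 1.4 units closer together.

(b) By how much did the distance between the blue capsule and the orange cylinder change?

-1.7

They were about 7.4 units apart before and 5.7 after — 1.7 units closer together.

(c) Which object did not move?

the orange cylinder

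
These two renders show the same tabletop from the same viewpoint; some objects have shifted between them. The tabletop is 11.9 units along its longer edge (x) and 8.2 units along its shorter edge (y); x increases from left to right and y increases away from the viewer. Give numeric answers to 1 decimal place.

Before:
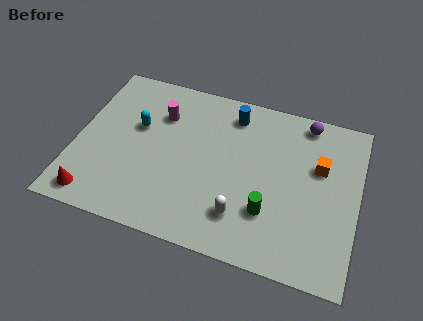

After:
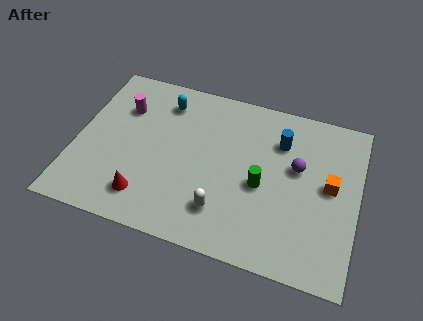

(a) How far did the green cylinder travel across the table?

1.3

The green cylinder was near (8.3, 2.4) before and (7.9, 3.6) after, so it travelled √(0.4² + 1.2²) ≈ 1.3 units.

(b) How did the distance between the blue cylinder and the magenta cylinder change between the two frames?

+3.6

The distance was about 3.1 in the first image and 6.7 in the second, so they moved 3.6 units further apart.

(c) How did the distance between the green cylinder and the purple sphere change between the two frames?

-3.1

Before: roughly 5.0 units apart; after: 1.9. That's 3.1 units closer together.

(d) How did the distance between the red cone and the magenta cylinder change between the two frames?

-1.0

The distance was about 5.4 in the first image and 4.4 in the second, so they moved 1.0 units closer together.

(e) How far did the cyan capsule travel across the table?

1.9

The cyan capsule was near (2.5, 5.0) before and (3.5, 6.6) after, so it travelled √(1.0² + 1.6²) ≈ 1.9 units.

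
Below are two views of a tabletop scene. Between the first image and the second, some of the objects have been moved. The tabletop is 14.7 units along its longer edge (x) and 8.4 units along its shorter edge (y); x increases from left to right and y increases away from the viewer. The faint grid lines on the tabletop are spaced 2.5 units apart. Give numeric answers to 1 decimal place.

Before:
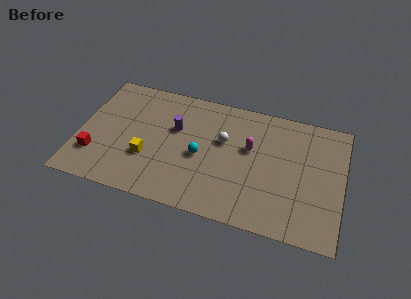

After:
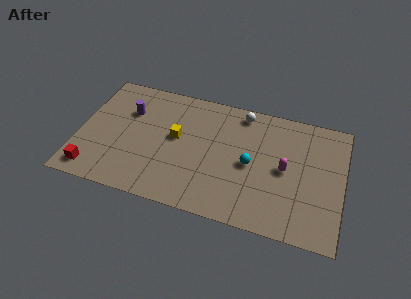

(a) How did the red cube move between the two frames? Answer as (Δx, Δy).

(0.0, -1.1)

The red cube was at about (1.0, 2.3) and moved to about (1.0, 1.2).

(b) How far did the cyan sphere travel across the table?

2.8

The cyan sphere was near (6.8, 3.8) before and (9.6, 4.0) after, so it travelled √(2.8² + 0.2²) ≈ 2.8 units.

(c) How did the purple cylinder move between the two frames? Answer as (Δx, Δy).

(-2.7, 0.5)

The purple cylinder started near (5.3, 5.3) and ended near (2.6, 5.8).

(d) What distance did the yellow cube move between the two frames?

2.3

The yellow cube was near (3.9, 2.9) before and (5.4, 4.7) after, so it travelled √(1.5² + 1.8²) ≈ 2.3 units.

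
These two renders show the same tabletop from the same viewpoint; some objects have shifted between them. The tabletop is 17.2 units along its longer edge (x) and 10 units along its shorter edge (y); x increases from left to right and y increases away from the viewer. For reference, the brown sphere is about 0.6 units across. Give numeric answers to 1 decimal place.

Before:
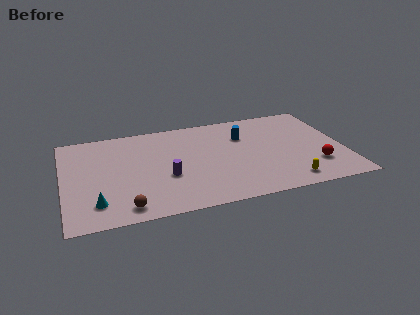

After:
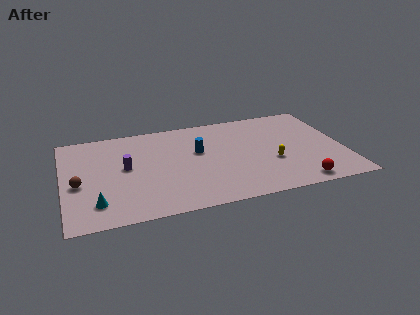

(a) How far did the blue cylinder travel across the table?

3.1

The blue cylinder was near (11.2, 7.0) before and (8.3, 6.0) after, so it travelled √(2.9² + 1.0²) ≈ 3.1 units.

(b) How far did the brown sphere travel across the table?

4.0

From (3.6, 1.3) to (0.9, 4.3), the brown sphere covered √(2.7² + 3.0²) ≈ 4.0 units.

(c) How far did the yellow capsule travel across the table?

2.4

From (13.5, 1.4) to (12.7, 3.7), the yellow capsule covered √(0.8² + 2.3²) ≈ 2.4 units.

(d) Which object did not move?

the cyan cone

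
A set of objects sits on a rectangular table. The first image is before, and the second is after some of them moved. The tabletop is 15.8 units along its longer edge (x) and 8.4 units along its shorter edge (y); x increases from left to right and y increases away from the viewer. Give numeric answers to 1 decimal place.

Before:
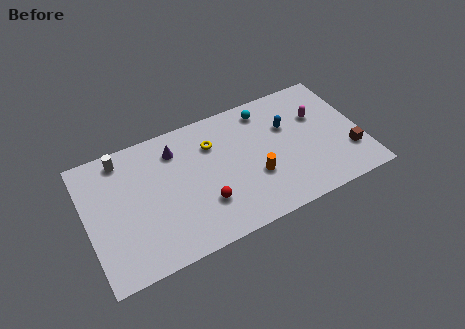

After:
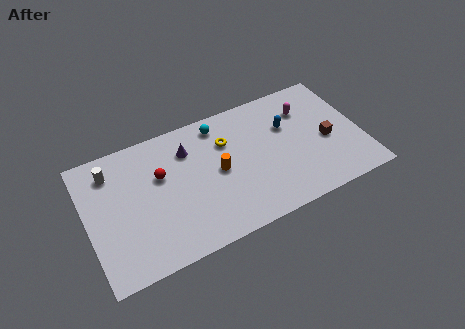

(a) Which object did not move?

the blue capsule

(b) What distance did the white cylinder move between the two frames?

0.9

From (2.3, 7.3) to (1.6, 6.7), the white cylinder covered √(0.7² + 0.6²) ≈ 0.9 units.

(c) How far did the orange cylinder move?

2.3

From (9.5, 3.0) to (7.5, 4.2), the orange cylinder covered √(2.0² + 1.2²) ≈ 2.3 units.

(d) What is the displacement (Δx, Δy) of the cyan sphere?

(-2.7, 0.1)

The cyan sphere started near (10.6, 7.1) and ended near (7.9, 7.2).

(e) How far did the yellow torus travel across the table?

0.8

From (7.4, 6.1) to (8.2, 5.9), the yellow torus covered √(0.8² + 0.2²) ≈ 0.8 units.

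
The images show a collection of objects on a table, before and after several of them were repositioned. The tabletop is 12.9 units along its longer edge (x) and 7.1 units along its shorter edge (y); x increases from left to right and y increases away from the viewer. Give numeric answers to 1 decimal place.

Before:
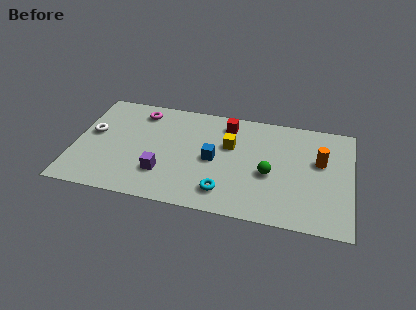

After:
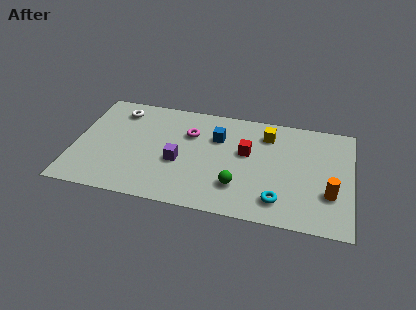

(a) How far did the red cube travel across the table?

2.0

From (7.0, 5.9) to (8.0, 4.2), the red cube covered √(1.0² + 1.7²) ≈ 2.0 units.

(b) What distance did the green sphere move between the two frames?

1.8

From (9.1, 3.0) to (7.7, 1.9), the green sphere covered √(1.4² + 1.1²) ≈ 1.8 units.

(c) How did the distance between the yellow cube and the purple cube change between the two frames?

+0.9

They were about 3.9 units apart before and 4.8 after — 0.9 units further apart.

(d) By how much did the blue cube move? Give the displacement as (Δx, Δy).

(0.1, 1.5)

The blue cube started near (6.5, 3.4) and ended near (6.6, 4.9).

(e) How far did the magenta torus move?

2.6

The magenta torus moved from about (2.9, 5.9) to (5.3, 4.9), a distance of √(2.4² + 1.0²) ≈ 2.6.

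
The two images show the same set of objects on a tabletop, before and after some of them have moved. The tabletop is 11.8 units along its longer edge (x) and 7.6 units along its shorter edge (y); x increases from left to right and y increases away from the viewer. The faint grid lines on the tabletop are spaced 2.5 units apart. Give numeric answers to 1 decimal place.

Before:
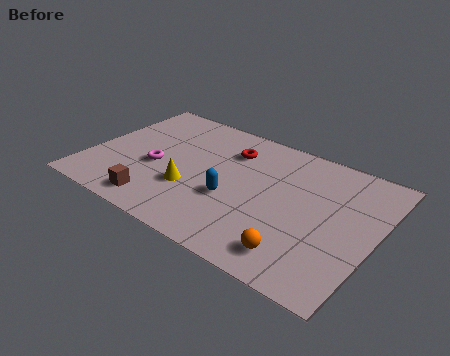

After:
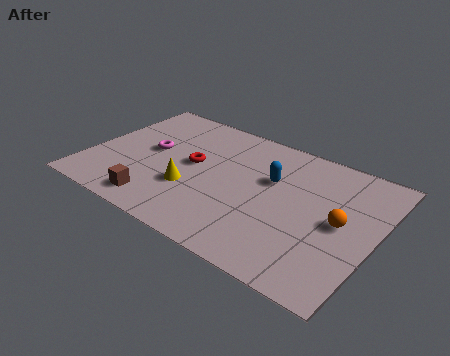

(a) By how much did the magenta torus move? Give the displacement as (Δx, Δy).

(-0.4, 0.9)

The magenta torus started near (2.8, 3.2) and ended near (2.4, 4.1).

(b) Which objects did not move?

the yellow cone and the brown cube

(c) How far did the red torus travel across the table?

2.1

From (5.5, 5.7) to (4.2, 4.1), the red torus covered √(1.3² + 1.6²) ≈ 2.1 units.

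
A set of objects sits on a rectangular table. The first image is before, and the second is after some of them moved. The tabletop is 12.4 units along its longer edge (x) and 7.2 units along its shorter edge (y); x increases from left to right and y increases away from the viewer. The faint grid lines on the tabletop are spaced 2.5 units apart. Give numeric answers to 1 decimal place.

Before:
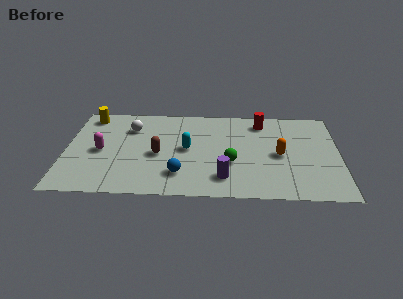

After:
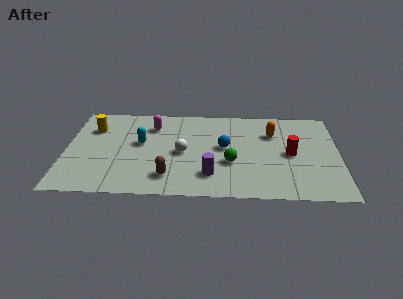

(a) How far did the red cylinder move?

2.8

From (8.9, 6.0) to (10.2, 3.5), the red cylinder covered √(1.3² + 2.5²) ≈ 2.8 units.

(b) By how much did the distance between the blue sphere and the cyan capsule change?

+1.8

The distance was about 2.0 in the first image and 3.8 in the second, so they moved 1.8 units further apart.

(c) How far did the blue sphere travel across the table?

3.0

The blue sphere moved from about (5.2, 1.7) to (7.2, 3.9), a distance of √(2.0² + 2.2²) ≈ 3.0.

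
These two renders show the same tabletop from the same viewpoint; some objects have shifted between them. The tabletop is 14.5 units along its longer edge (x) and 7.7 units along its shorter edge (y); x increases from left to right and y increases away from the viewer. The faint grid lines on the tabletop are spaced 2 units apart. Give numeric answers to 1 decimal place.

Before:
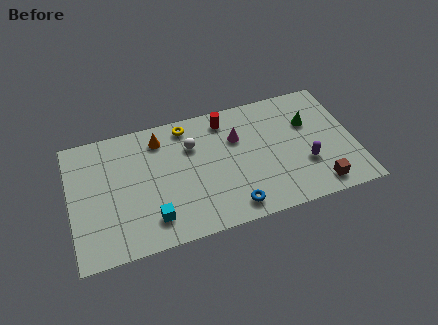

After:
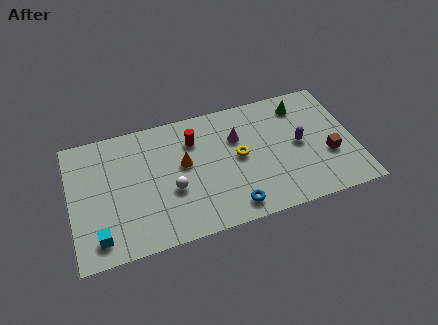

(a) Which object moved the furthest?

the yellow torus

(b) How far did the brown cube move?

1.8

From (12.4, 1.1) to (13.1, 2.8), the brown cube covered √(0.7² + 1.7²) ≈ 1.8 units.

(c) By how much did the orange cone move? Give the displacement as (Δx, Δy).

(1.1, -1.9)

The orange cone started near (4.7, 6.3) and ended near (5.8, 4.4).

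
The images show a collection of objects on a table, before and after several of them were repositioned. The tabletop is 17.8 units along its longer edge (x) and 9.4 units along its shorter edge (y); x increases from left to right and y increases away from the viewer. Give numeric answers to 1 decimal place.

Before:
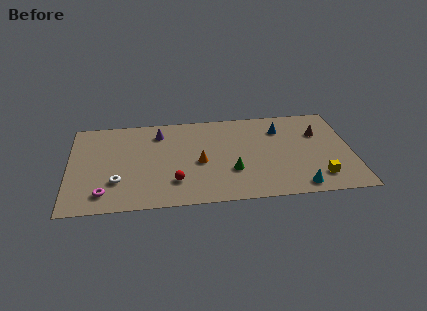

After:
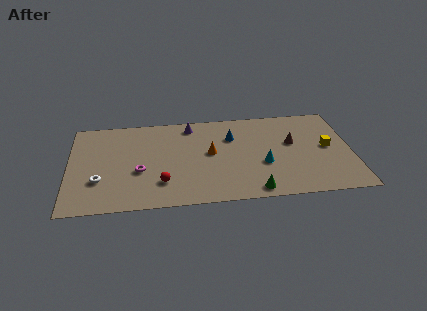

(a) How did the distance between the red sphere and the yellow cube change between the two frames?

+1.8

Before: roughly 9.0 units apart; after: 10.8. That's 1.8 units further apart.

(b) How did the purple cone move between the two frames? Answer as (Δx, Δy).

(2.0, 0.6)

The purple cone was at about (5.7, 7.5) and moved to about (7.7, 8.1).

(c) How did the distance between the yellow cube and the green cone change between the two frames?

+0.7

Before: roughly 5.5 units apart; after: 6.2. That's 0.7 units further apart.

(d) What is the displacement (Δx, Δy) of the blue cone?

(-3.1, -0.5)

The blue cone was at about (13.4, 7.1) and moved to about (10.3, 6.6).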